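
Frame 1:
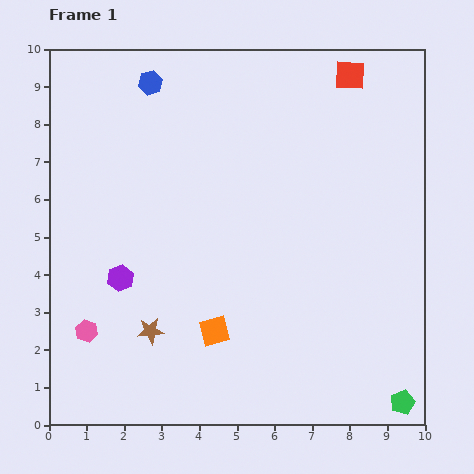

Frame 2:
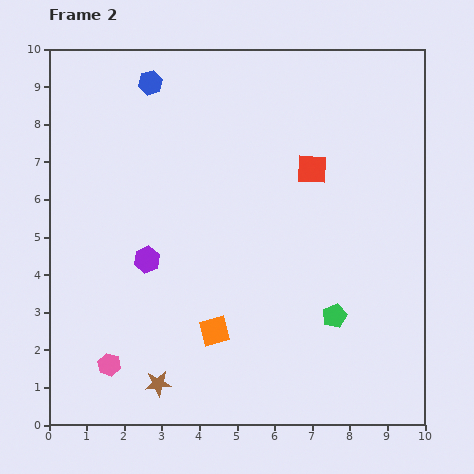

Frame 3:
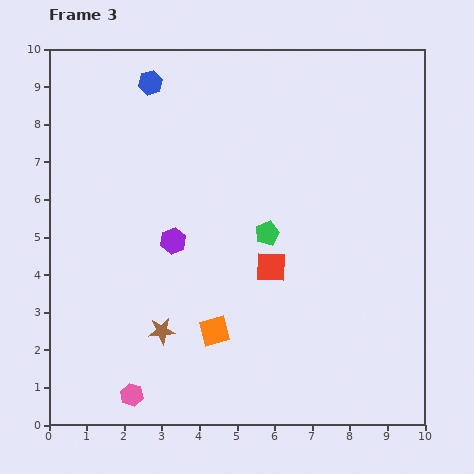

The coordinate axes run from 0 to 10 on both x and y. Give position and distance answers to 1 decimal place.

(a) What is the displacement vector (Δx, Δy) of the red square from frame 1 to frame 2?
(-1.0, -2.5)

The red square was at (8.0, 9.3) in frame 1 and (7.0, 6.8) in frame 2.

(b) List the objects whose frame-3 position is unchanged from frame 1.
the orange square, the blue hexagon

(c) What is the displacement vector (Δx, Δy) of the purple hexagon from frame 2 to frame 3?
(0.7, 0.5)

The purple hexagon was at (2.6, 4.4) in frame 2 and (3.3, 4.9) in frame 3.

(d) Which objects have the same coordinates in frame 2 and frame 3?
the orange square, the blue hexagon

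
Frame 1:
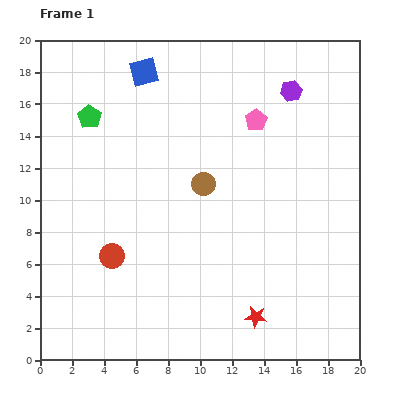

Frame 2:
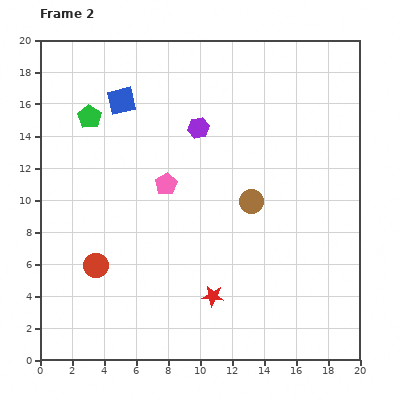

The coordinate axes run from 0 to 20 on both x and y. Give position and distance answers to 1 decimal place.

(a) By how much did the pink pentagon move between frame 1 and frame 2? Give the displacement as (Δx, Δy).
(-5.6, -4.0)

The pink pentagon was at (13.5, 15.0) in frame 1 and (7.9, 11.0) in frame 2.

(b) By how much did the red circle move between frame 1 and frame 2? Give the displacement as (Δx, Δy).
(-1.0, -0.6)

The red circle was at (4.5, 6.5) in frame 1 and (3.5, 5.9) in frame 2.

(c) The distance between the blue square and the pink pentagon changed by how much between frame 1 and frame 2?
-1.7

Distance in frame 1: 7.6. Distance in frame 2: 5.9.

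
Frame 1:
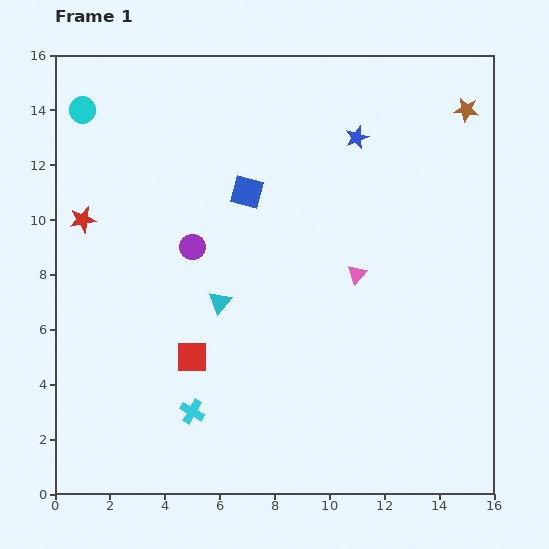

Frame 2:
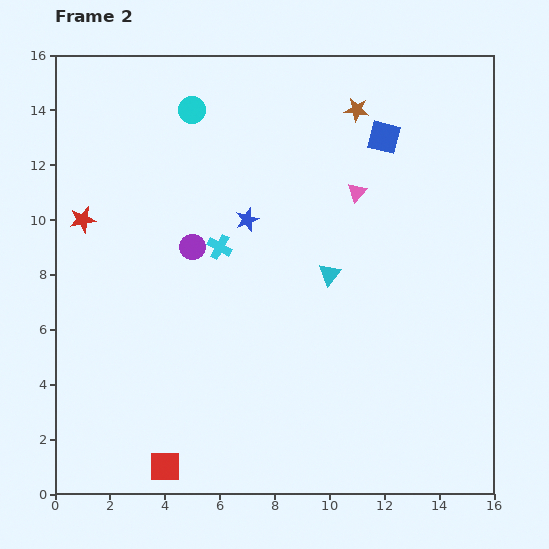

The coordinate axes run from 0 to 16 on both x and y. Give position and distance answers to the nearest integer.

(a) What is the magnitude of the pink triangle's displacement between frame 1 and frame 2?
3

The pink triangle moved from (11, 8) to (11, 11), a distance of √(0² + 3²) ≈ 3.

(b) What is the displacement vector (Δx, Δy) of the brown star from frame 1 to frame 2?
(-4, 0)

The brown star was at (15, 14) in frame 1 and (11, 14) in frame 2.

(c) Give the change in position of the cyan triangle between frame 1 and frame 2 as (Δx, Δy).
(4, 1)

The cyan triangle was at (6, 7) in frame 1 and (10, 8) in frame 2.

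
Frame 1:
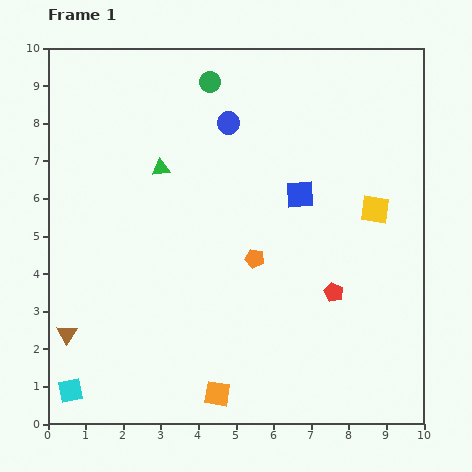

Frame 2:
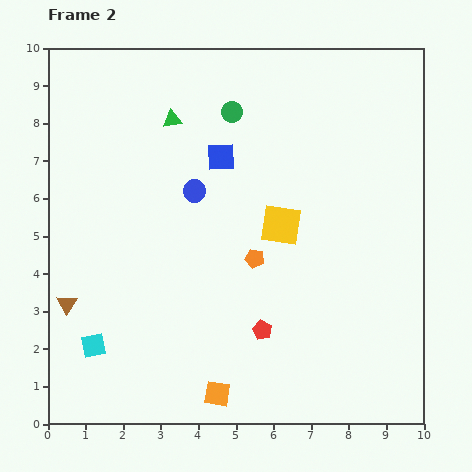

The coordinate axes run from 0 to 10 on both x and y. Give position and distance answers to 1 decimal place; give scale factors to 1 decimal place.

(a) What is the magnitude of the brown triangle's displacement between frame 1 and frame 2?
0.8

The brown triangle moved from (0.5, 2.4) to (0.5, 3.2), a distance of √(0.0² + 0.8²) ≈ 0.8.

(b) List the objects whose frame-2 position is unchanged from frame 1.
the orange pentagon, the orange square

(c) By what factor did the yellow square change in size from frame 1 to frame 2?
1.4×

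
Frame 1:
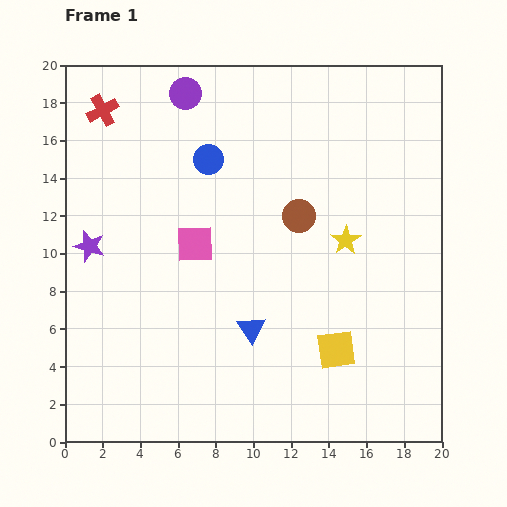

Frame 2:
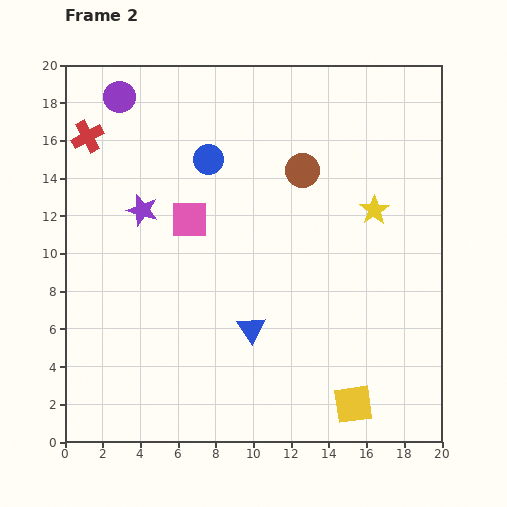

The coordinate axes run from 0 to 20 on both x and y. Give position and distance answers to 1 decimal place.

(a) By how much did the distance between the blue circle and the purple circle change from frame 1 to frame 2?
+2.0

Distance in frame 1: 3.7. Distance in frame 2: 5.7.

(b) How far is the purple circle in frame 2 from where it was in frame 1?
3.5

The purple circle moved from (6.4, 18.5) to (2.9, 18.3), a distance of √(3.5² + 0.2²) ≈ 3.5.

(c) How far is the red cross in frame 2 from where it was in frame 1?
1.6

The red cross moved from (2.0, 17.6) to (1.2, 16.2), a distance of √(0.8² + 1.4²) ≈ 1.6.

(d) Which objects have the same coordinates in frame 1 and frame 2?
the blue triangle, the blue circle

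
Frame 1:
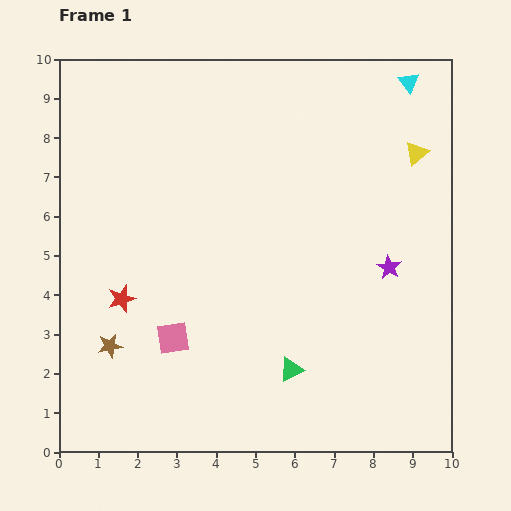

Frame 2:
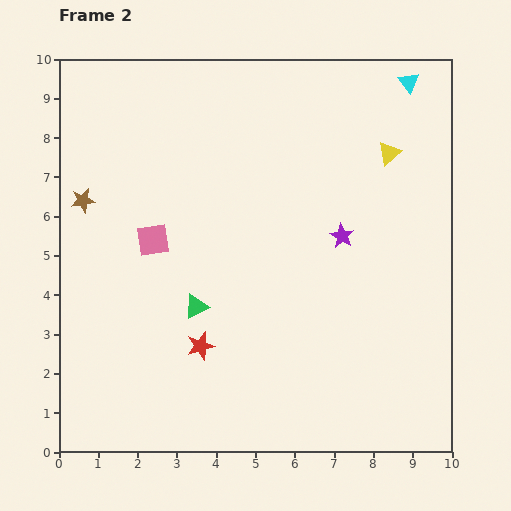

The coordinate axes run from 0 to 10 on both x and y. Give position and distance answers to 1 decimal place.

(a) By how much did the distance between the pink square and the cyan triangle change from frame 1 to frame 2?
-1.2

Distance in frame 1: 8.8. Distance in frame 2: 7.6.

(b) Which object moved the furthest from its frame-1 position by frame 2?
the brown star

(moved 3.8; next 2.9)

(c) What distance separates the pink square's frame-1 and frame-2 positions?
2.5

The pink square moved from (2.9, 2.9) to (2.4, 5.4), a distance of √(0.5² + 2.5²) ≈ 2.5.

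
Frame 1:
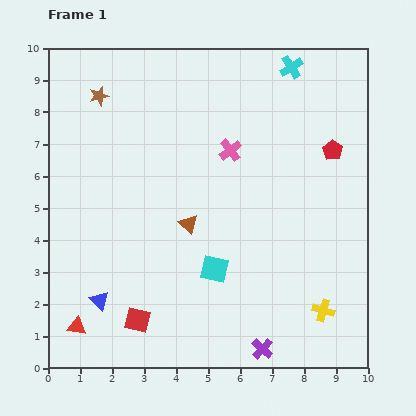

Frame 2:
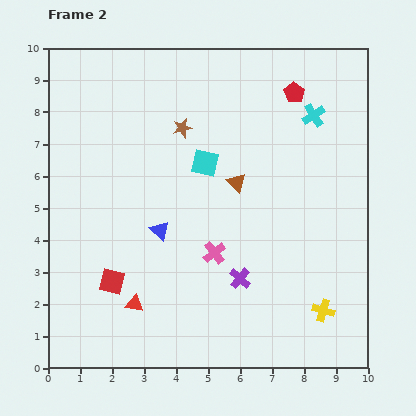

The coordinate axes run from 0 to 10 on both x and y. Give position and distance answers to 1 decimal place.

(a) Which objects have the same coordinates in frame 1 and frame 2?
the yellow cross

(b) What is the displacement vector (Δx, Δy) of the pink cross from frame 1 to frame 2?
(-0.5, -3.2)

The pink cross was at (5.7, 6.8) in frame 1 and (5.2, 3.6) in frame 2.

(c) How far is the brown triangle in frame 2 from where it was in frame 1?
2.0

The brown triangle moved from (4.4, 4.5) to (5.9, 5.8), a distance of √(1.5² + 1.3²) ≈ 2.0.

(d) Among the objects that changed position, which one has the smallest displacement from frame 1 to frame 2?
the red square

(moved 1.4)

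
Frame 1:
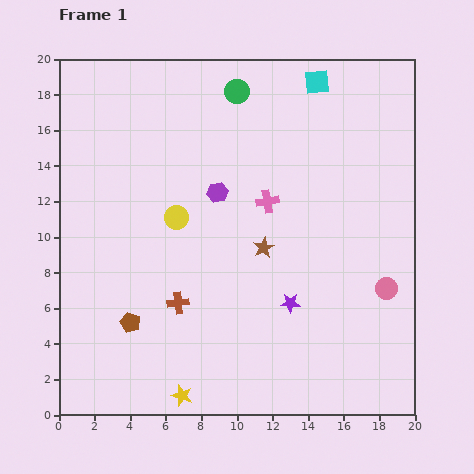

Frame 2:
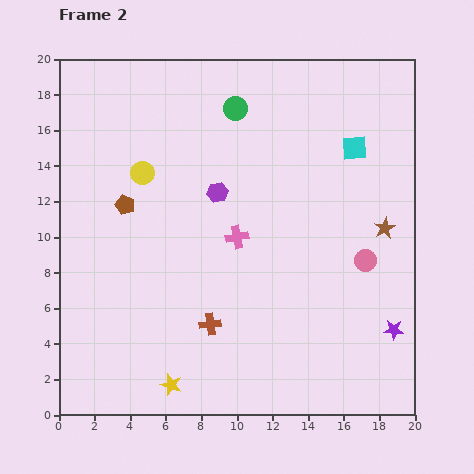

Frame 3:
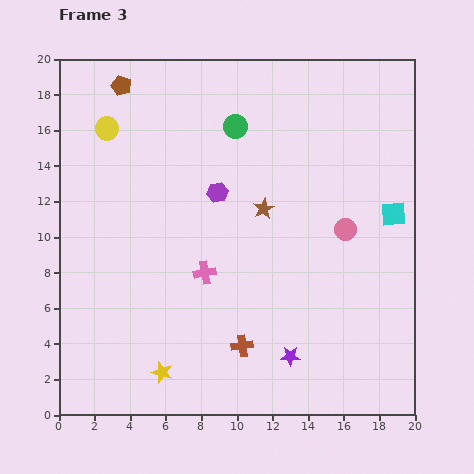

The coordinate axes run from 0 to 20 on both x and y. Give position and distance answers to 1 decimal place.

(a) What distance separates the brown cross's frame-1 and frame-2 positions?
2.2

The brown cross moved from (6.7, 6.3) to (8.5, 5.1), a distance of √(1.8² + 1.2²) ≈ 2.2.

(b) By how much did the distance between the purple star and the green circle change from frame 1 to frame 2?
+3.0

Distance in frame 1: 12.3. Distance in frame 2: 15.3.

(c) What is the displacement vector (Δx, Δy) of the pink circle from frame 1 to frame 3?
(-2.3, 3.3)

The pink circle was at (18.4, 7.1) in frame 1 and (16.1, 10.4) in frame 3.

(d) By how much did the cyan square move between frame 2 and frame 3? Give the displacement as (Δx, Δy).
(2.2, -3.7)

The cyan square was at (16.6, 15.0) in frame 2 and (18.8, 11.3) in frame 3.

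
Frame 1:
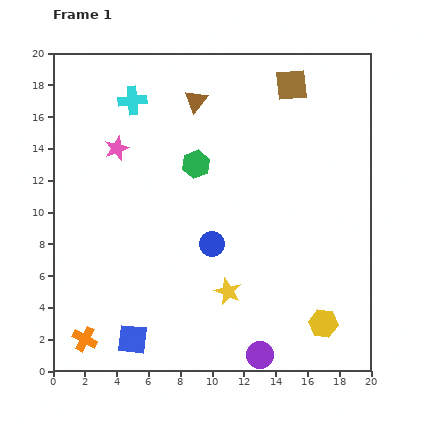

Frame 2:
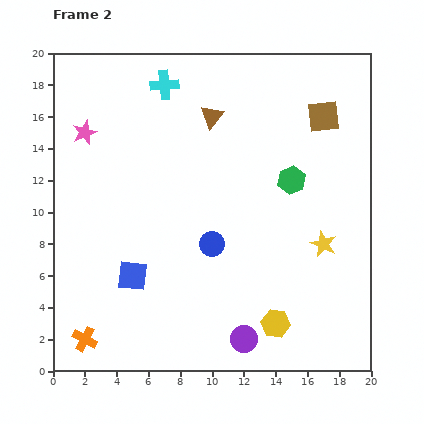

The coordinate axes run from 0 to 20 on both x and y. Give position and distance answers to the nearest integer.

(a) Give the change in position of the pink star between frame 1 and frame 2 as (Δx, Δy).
(-2, 1)

The pink star was at (4, 14) in frame 1 and (2, 15) in frame 2.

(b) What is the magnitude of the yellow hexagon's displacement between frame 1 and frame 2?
3

The yellow hexagon moved from (17, 3) to (14, 3), a distance of √(3² + 0²) ≈ 3.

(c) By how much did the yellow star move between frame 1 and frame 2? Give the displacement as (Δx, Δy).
(6, 3)

The yellow star was at (11, 5) in frame 1 and (17, 8) in frame 2.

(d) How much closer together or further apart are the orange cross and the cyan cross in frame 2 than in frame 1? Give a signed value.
+2

Distance in frame 1: 15. Distance in frame 2: 17.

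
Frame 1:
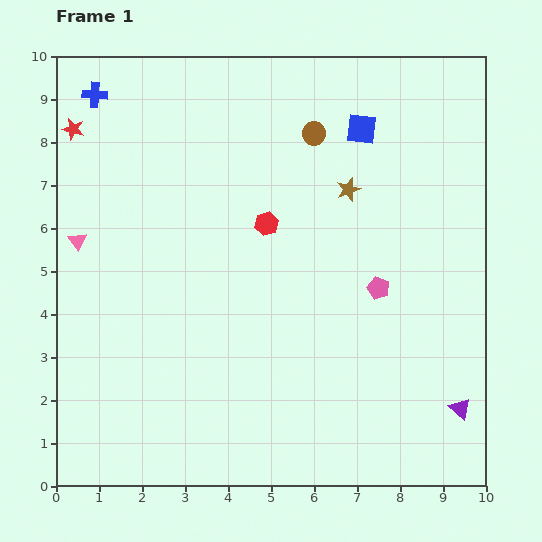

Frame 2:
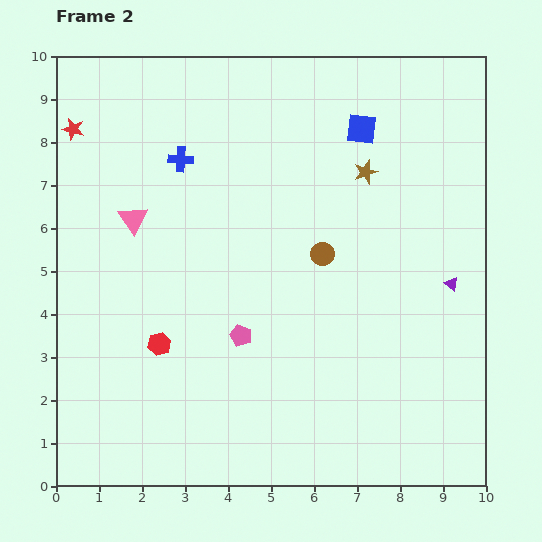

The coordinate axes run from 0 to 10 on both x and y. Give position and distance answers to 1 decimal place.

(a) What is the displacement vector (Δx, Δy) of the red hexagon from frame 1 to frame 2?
(-2.5, -2.8)

The red hexagon was at (4.9, 6.1) in frame 1 and (2.4, 3.3) in frame 2.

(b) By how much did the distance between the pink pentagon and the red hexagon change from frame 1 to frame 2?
-1.1

Distance in frame 1: 3.0. Distance in frame 2: 1.9.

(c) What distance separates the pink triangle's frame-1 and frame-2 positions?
1.4

The pink triangle moved from (0.5, 5.7) to (1.8, 6.2), a distance of √(1.3² + 0.5²) ≈ 1.4.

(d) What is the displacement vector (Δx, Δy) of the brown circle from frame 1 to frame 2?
(0.2, -2.8)

The brown circle was at (6.0, 8.2) in frame 1 and (6.2, 5.4) in frame 2.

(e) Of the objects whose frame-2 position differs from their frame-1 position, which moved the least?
the brown star

(moved 0.6)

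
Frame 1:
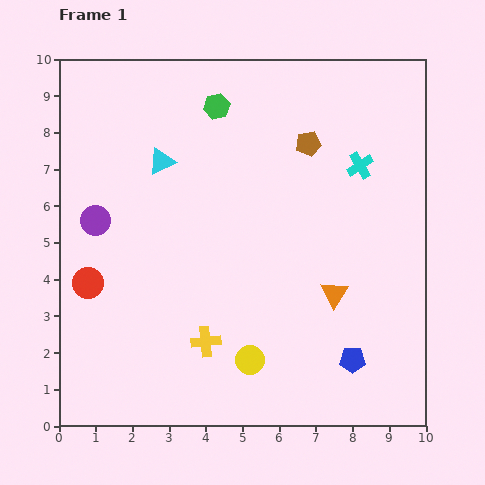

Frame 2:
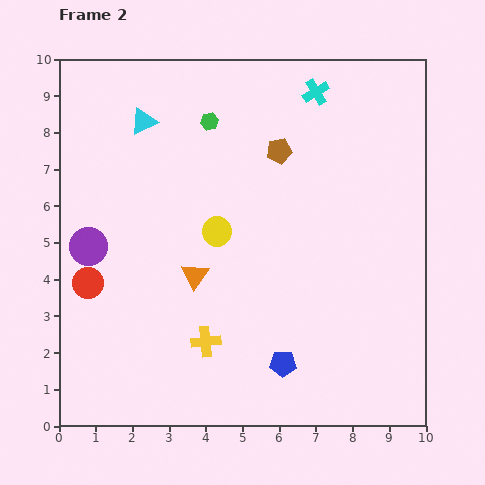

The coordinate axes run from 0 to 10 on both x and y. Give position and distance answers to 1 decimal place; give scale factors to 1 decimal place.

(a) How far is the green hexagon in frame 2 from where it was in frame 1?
0.4

The green hexagon moved from (4.3, 8.7) to (4.1, 8.3), a distance of √(0.2² + 0.4²) ≈ 0.4.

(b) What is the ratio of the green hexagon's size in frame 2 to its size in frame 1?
0.7×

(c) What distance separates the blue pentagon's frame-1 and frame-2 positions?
1.9

The blue pentagon moved from (8.0, 1.8) to (6.1, 1.7), a distance of √(1.9² + 0.1²) ≈ 1.9.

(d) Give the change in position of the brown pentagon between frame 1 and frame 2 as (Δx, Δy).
(-0.8, -0.2)

The brown pentagon was at (6.8, 7.7) in frame 1 and (6.0, 7.5) in frame 2.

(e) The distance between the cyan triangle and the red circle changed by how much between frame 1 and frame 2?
+0.7

Distance in frame 1: 3.9. Distance in frame 2: 4.6.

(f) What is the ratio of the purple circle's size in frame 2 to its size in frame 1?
1.3×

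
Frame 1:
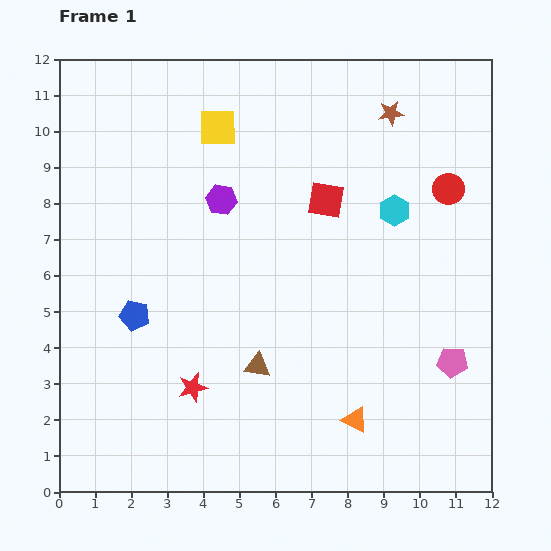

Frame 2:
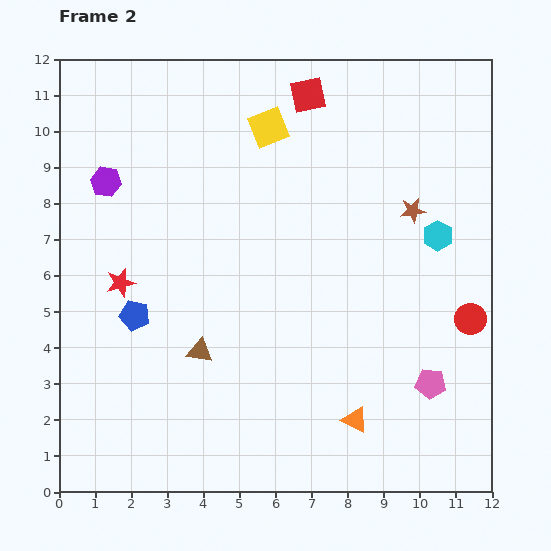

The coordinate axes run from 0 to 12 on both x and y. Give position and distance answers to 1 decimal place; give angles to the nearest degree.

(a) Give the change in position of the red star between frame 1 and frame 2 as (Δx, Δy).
(-2.0, 2.9)

The red star was at (3.7, 2.9) in frame 1 and (1.7, 5.8) in frame 2.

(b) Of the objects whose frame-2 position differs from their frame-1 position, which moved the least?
the pink pentagon

(moved 0.8)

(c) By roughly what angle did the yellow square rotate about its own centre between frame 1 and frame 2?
22° counter-clockwise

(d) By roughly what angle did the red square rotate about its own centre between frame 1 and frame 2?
21° counter-clockwise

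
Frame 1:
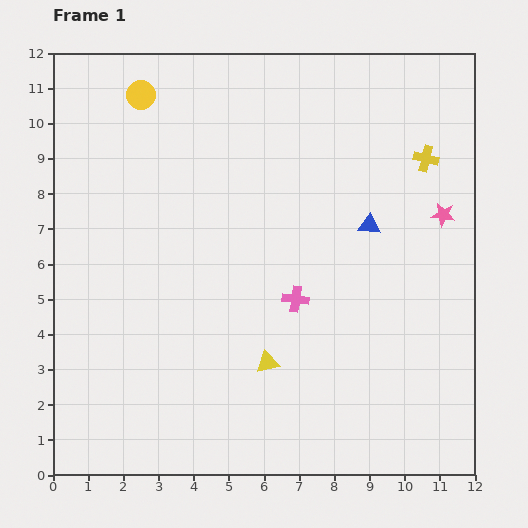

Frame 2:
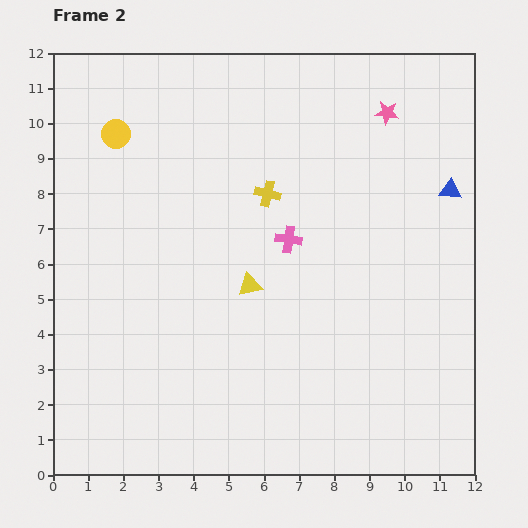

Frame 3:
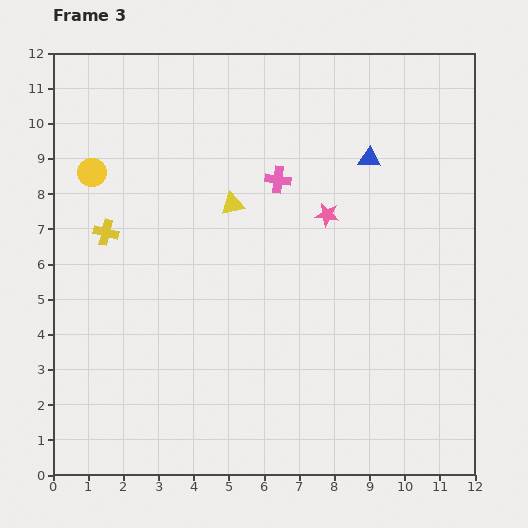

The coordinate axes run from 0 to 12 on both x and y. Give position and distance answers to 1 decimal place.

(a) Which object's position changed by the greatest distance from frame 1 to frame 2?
the yellow cross

(moved 4.6; next 3.3)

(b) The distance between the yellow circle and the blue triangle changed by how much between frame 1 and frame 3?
+0.4

Distance in frame 1: 7.5. Distance in frame 3: 7.9.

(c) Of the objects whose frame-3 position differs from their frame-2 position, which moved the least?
the yellow circle

(moved 1.3)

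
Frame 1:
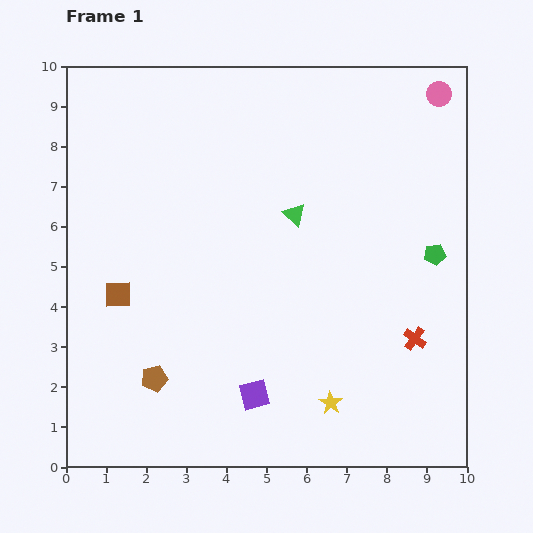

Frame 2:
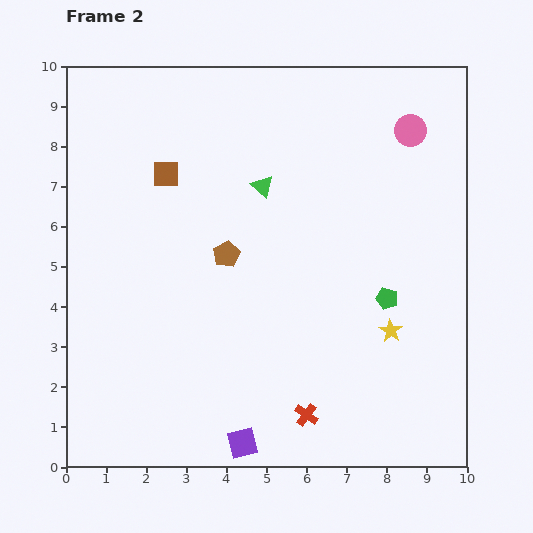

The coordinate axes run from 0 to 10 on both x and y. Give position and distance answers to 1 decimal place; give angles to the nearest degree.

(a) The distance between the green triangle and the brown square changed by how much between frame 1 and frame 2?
-2.4

Distance in frame 1: 4.8. Distance in frame 2: 2.4.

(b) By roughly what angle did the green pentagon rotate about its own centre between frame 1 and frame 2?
27° clockwise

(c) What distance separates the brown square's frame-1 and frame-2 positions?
3.2

The brown square moved from (1.3, 4.3) to (2.5, 7.3), a distance of √(1.2² + 3.0²) ≈ 3.2.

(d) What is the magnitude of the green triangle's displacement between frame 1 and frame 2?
1.1

The green triangle moved from (5.7, 6.3) to (4.9, 7.0), a distance of √(0.8² + 0.7²) ≈ 1.1.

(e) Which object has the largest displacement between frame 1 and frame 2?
the brown pentagon

(moved 3.6; next 3.3)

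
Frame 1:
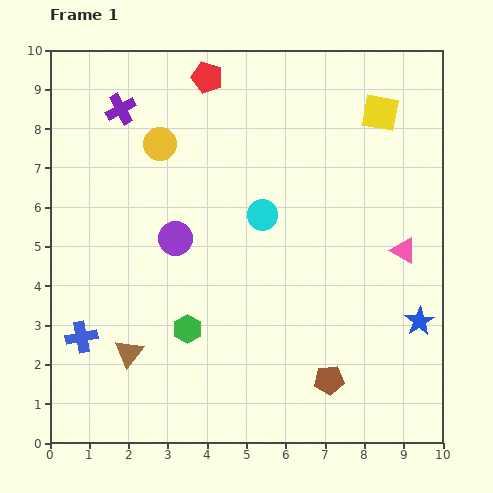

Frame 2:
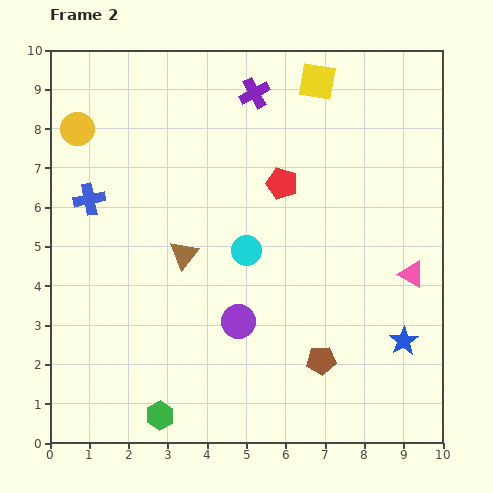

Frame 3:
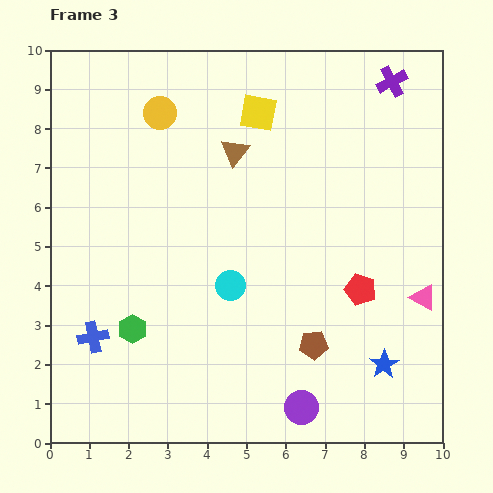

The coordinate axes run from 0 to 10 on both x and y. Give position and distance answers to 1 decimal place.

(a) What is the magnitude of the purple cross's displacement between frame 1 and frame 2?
3.4

The purple cross moved from (1.8, 8.5) to (5.2, 8.9), a distance of √(3.4² + 0.4²) ≈ 3.4.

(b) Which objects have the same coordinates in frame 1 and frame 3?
none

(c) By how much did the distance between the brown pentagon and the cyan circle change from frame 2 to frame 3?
-0.8

Distance in frame 2: 3.4. Distance in frame 3: 2.6.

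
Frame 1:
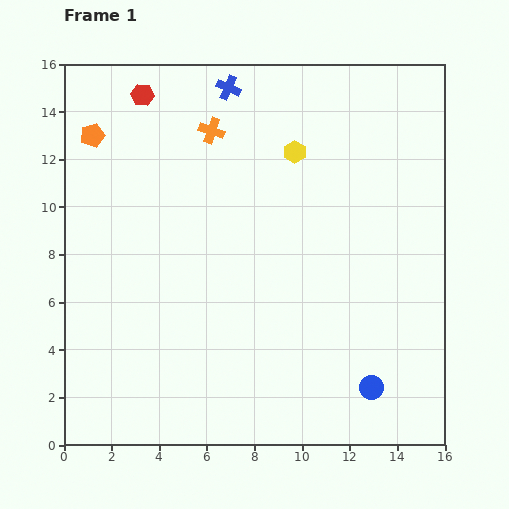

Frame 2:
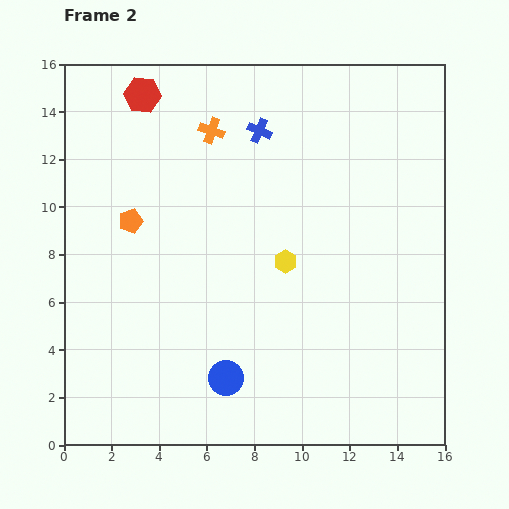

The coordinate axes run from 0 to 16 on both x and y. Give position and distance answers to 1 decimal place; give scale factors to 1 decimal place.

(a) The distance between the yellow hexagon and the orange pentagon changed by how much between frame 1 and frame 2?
-1.8

Distance in frame 1: 8.5. Distance in frame 2: 6.7.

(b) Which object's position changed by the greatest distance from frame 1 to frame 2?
the blue circle

(moved 6.1; next 4.6)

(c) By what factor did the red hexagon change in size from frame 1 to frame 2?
1.6×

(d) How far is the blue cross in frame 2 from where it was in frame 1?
2.2

The blue cross moved from (6.9, 15.0) to (8.2, 13.2), a distance of √(1.3² + 1.8²) ≈ 2.2.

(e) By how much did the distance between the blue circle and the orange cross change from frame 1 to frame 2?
-2.3

Distance in frame 1: 12.7. Distance in frame 2: 10.4.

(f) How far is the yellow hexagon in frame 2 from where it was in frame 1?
4.6

The yellow hexagon moved from (9.7, 12.3) to (9.3, 7.7), a distance of √(0.4² + 4.6²) ≈ 4.6.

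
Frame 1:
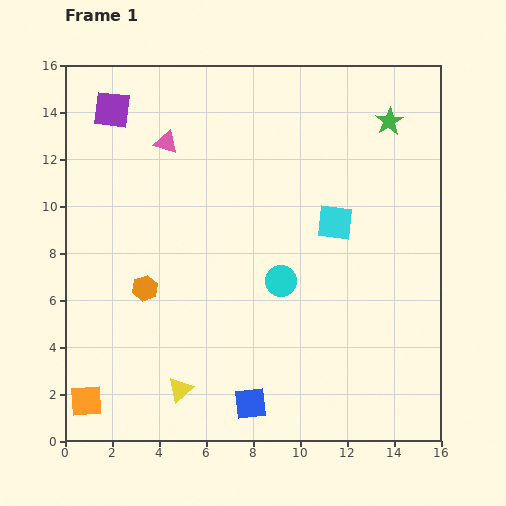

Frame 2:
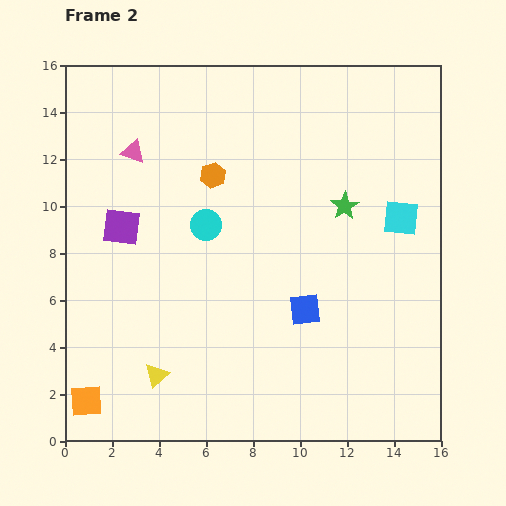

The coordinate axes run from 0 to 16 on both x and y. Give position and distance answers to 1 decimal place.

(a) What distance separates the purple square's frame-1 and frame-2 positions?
5.0

The purple square moved from (2.0, 14.1) to (2.4, 9.1), a distance of √(0.4² + 5.0²) ≈ 5.0.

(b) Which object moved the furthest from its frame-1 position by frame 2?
the orange hexagon

(moved 5.6; next 5.0)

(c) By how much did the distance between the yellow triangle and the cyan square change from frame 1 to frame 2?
+2.7

Distance in frame 1: 9.7. Distance in frame 2: 12.4.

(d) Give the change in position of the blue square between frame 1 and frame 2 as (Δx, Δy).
(2.3, 4.0)

The blue square was at (7.9, 1.6) in frame 1 and (10.2, 5.6) in frame 2.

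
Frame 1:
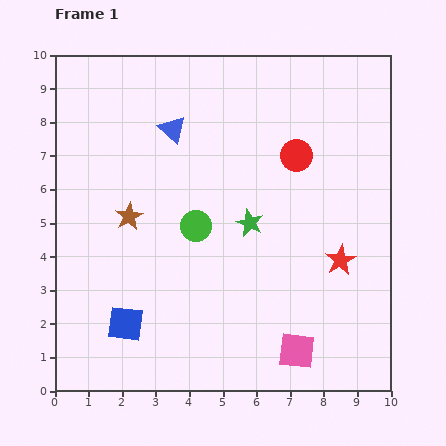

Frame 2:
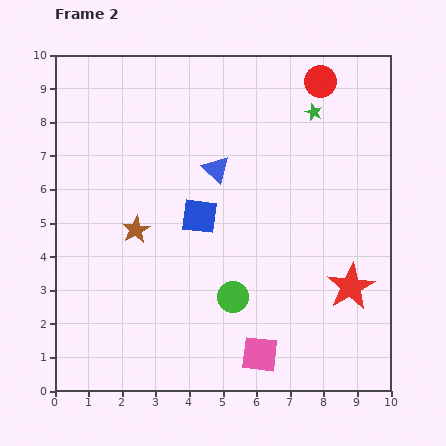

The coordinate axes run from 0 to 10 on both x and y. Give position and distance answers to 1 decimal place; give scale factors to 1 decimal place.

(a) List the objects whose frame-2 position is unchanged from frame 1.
none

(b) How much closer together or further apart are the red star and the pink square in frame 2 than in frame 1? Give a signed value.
+0.4

Distance in frame 1: 3.0. Distance in frame 2: 3.4.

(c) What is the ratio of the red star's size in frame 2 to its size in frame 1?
1.5×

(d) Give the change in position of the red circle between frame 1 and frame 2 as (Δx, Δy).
(0.7, 2.2)

The red circle was at (7.2, 7.0) in frame 1 and (7.9, 9.2) in frame 2.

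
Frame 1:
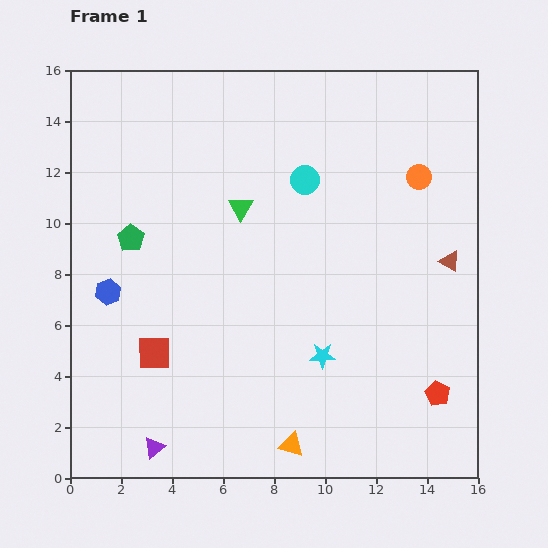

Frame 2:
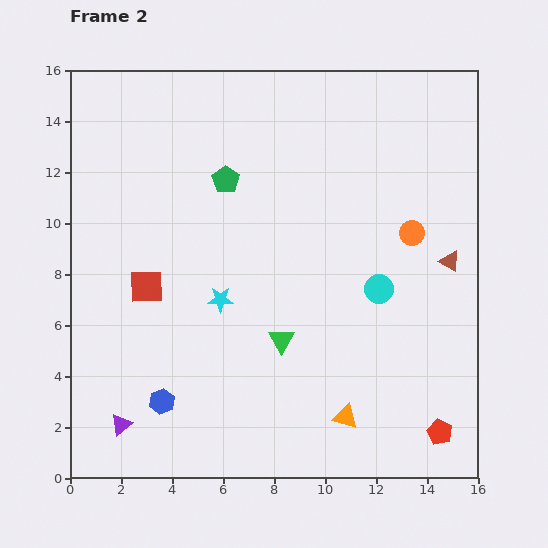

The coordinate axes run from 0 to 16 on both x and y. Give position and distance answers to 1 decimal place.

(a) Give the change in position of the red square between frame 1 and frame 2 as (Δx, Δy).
(-0.3, 2.6)

The red square was at (3.3, 4.9) in frame 1 and (3.0, 7.5) in frame 2.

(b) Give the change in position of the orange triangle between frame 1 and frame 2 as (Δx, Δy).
(2.1, 1.1)

The orange triangle was at (8.7, 1.3) in frame 1 and (10.8, 2.4) in frame 2.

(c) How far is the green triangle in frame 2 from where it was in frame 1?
5.4

The green triangle moved from (6.7, 10.6) to (8.3, 5.4), a distance of √(1.6² + 5.2²) ≈ 5.4.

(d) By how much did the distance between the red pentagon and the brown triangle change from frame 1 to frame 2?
+1.5

Distance in frame 1: 5.2. Distance in frame 2: 6.7.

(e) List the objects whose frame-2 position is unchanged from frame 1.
the brown triangle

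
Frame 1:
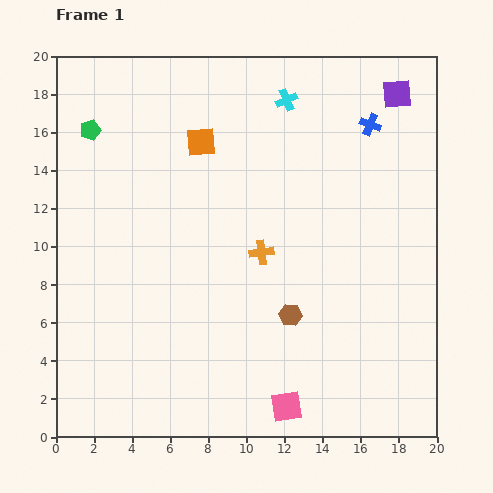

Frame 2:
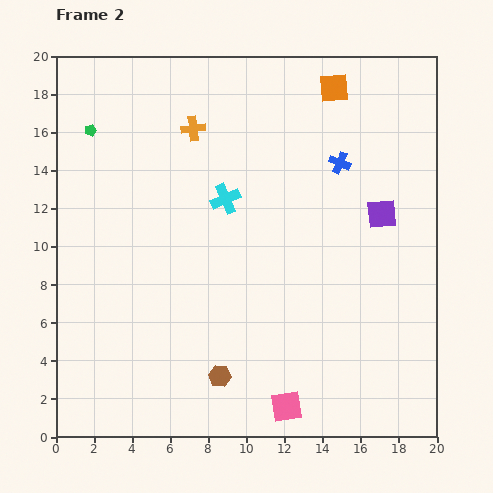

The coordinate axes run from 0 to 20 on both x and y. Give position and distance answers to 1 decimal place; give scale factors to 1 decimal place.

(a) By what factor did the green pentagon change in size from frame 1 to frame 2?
0.6×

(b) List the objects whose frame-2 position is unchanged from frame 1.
the pink square, the green pentagon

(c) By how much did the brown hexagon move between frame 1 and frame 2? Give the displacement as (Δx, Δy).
(-3.7, -3.2)

The brown hexagon was at (12.3, 6.4) in frame 1 and (8.6, 3.2) in frame 2.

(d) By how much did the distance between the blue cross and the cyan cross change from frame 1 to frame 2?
+1.7

Distance in frame 1: 4.6. Distance in frame 2: 6.3.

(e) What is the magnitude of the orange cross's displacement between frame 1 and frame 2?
7.4

The orange cross moved from (10.8, 9.7) to (7.2, 16.2), a distance of √(3.6² + 6.5²) ≈ 7.4.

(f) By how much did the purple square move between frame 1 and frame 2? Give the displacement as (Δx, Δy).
(-0.8, -6.3)

The purple square was at (17.9, 18.0) in frame 1 and (17.1, 11.7) in frame 2.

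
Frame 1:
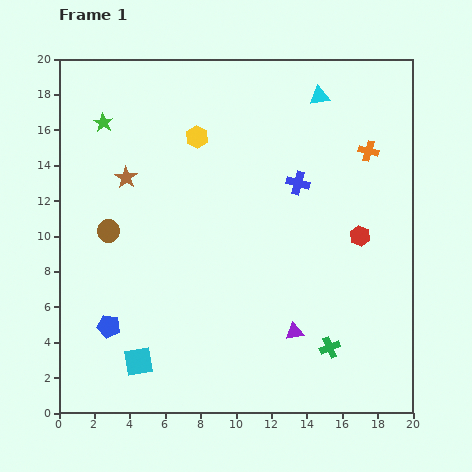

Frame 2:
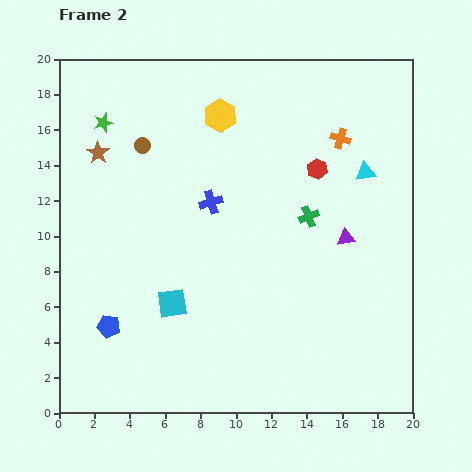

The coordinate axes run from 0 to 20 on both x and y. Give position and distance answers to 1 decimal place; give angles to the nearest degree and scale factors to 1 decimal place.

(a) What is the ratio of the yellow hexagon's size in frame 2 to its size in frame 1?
1.5×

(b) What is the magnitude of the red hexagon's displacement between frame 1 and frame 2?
4.5

The red hexagon moved from (17.0, 10.0) to (14.6, 13.8), a distance of √(2.4² + 3.8²) ≈ 4.5.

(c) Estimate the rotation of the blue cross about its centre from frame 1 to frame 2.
30° counter-clockwise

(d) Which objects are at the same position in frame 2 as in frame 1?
the green star, the blue pentagon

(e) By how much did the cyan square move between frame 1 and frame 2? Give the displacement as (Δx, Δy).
(1.9, 3.3)

The cyan square was at (4.5, 2.9) in frame 1 and (6.4, 6.2) in frame 2.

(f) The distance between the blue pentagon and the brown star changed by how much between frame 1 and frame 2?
+1.3

Distance in frame 1: 8.5. Distance in frame 2: 9.8.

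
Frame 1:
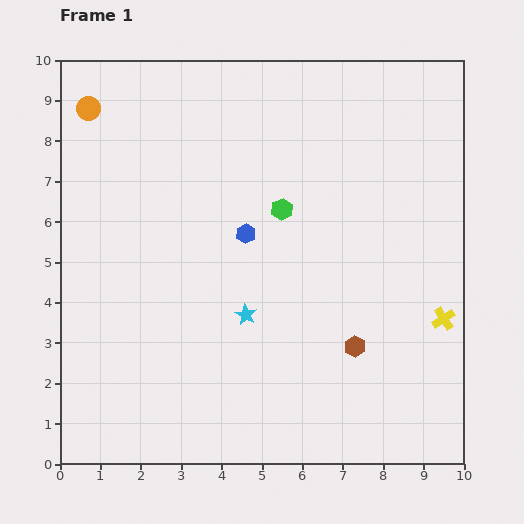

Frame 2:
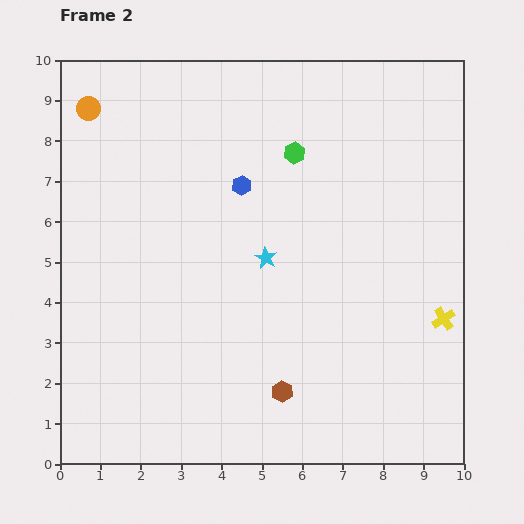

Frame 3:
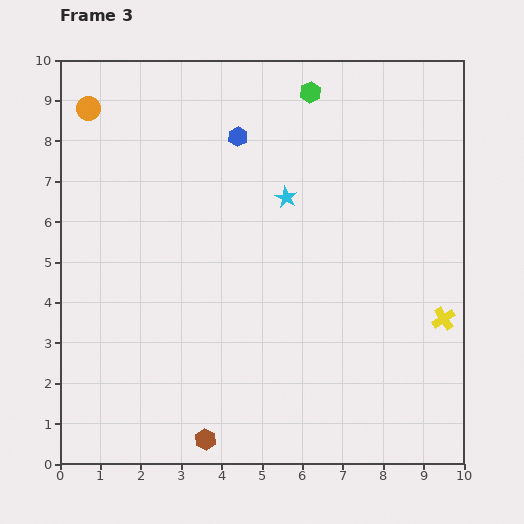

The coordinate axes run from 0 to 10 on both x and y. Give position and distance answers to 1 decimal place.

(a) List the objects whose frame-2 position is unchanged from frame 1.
the orange circle, the yellow cross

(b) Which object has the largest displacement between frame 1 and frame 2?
the brown hexagon

(moved 2.1; next 1.5)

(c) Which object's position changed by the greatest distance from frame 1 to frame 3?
the brown hexagon

(moved 4.4; next 3.1)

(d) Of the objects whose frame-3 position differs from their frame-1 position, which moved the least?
the blue hexagon

(moved 2.4)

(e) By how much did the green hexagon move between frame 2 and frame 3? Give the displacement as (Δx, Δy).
(0.4, 1.5)

The green hexagon was at (5.8, 7.7) in frame 2 and (6.2, 9.2) in frame 3.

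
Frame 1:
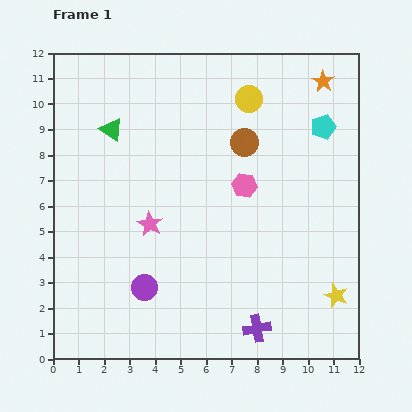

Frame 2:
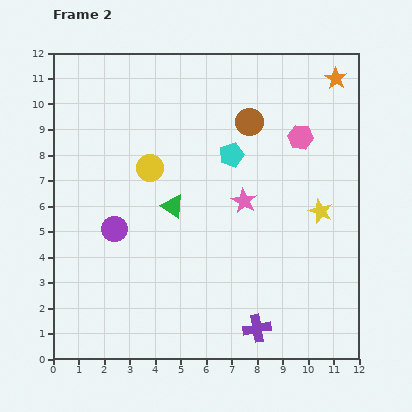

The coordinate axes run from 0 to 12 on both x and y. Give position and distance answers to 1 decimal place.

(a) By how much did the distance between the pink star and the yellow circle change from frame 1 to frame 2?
-2.4

Distance in frame 1: 6.3. Distance in frame 2: 3.9.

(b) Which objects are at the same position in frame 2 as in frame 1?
the purple cross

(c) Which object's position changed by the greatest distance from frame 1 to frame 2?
the yellow circle

(moved 4.7; next 3.8)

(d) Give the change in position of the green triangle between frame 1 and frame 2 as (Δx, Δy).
(2.4, -3.0)

The green triangle was at (2.3, 9.0) in frame 1 and (4.7, 6.0) in frame 2.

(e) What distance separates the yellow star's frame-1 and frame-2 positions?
3.4

The yellow star moved from (11.1, 2.5) to (10.5, 5.8), a distance of √(0.6² + 3.3²) ≈ 3.4.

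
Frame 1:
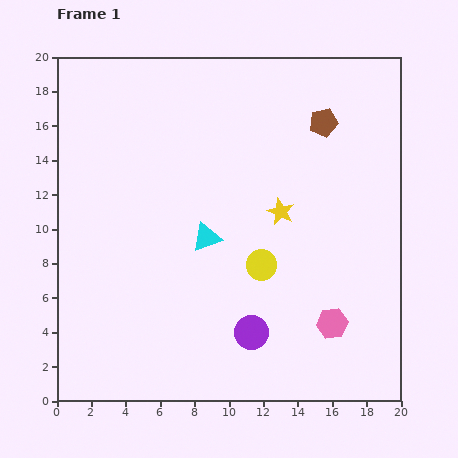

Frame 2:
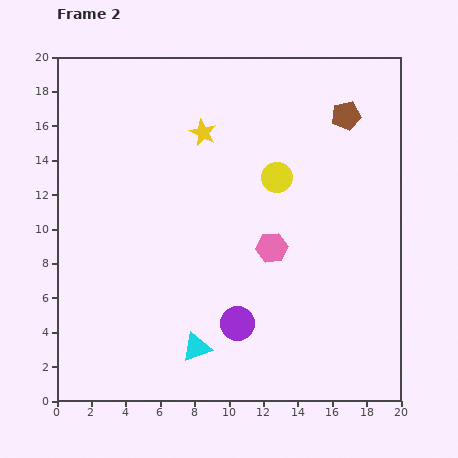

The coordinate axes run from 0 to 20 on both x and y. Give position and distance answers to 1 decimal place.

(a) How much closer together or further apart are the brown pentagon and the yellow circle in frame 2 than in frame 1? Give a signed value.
-3.6

Distance in frame 1: 9.0. Distance in frame 2: 5.4.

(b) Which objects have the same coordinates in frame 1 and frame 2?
none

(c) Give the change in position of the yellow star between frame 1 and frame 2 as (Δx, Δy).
(-4.5, 4.6)

The yellow star was at (13.0, 11.0) in frame 1 and (8.5, 15.6) in frame 2.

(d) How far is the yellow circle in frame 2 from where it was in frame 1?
5.2

The yellow circle moved from (11.9, 7.9) to (12.8, 13.0), a distance of √(0.9² + 5.1²) ≈ 5.2.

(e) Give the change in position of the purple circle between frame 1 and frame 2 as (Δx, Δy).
(-0.8, 0.5)

The purple circle was at (11.3, 4.0) in frame 1 and (10.5, 4.5) in frame 2.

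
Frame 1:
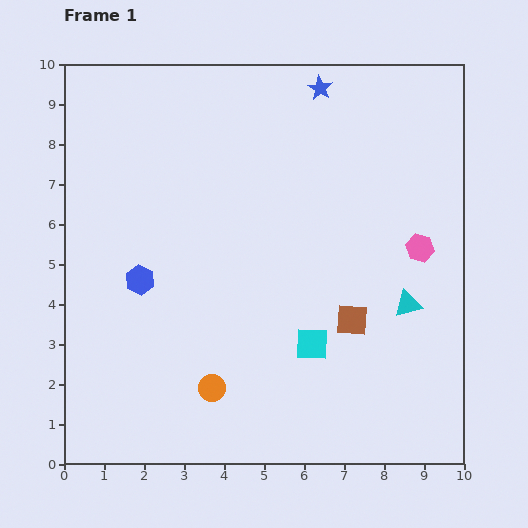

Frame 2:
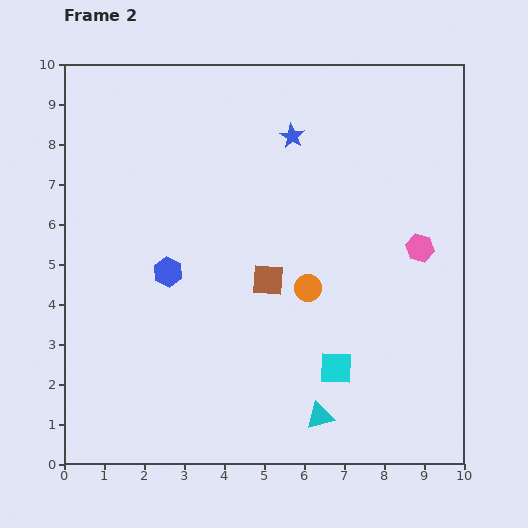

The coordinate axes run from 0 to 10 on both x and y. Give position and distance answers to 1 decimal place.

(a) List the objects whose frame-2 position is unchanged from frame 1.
the pink hexagon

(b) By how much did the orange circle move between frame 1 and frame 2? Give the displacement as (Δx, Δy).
(2.4, 2.5)

The orange circle was at (3.7, 1.9) in frame 1 and (6.1, 4.4) in frame 2.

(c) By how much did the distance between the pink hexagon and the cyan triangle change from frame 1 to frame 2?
+3.5

Distance in frame 1: 1.4. Distance in frame 2: 4.9.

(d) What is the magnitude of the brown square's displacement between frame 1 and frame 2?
2.3

The brown square moved from (7.2, 3.6) to (5.1, 4.6), a distance of √(2.1² + 1.0²) ≈ 2.3.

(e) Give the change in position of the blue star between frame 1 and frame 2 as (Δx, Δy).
(-0.7, -1.2)

The blue star was at (6.4, 9.4) in frame 1 and (5.7, 8.2) in frame 2.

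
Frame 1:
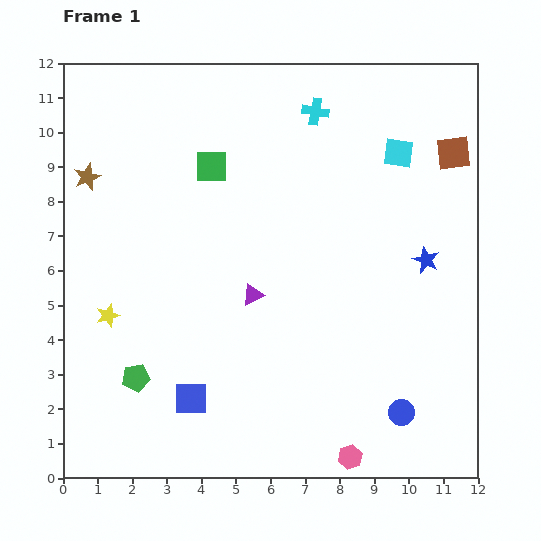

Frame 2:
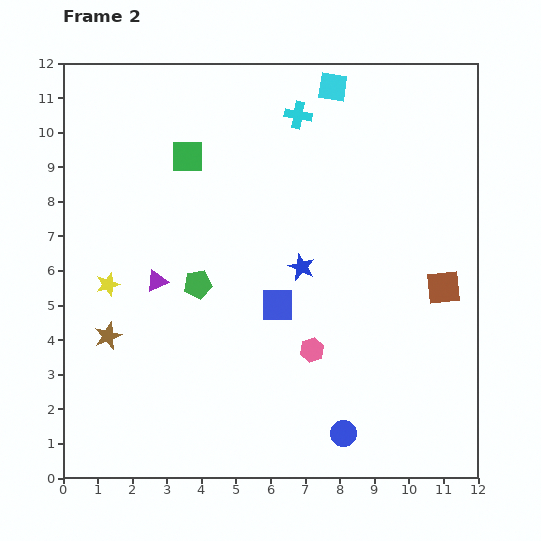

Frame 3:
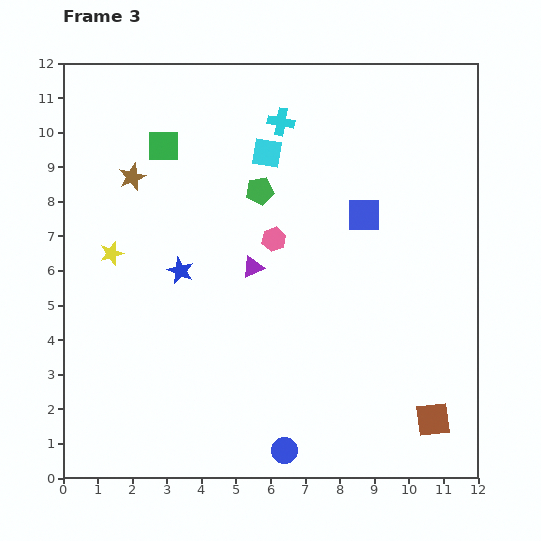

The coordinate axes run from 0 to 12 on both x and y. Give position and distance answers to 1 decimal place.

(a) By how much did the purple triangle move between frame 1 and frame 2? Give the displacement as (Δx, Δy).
(-2.8, 0.4)

The purple triangle was at (5.5, 5.3) in frame 1 and (2.7, 5.7) in frame 2.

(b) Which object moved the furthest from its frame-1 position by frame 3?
the brown square

(moved 7.7; next 7.3)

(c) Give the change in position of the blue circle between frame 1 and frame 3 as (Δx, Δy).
(-3.4, -1.1)

The blue circle was at (9.8, 1.9) in frame 1 and (6.4, 0.8) in frame 3.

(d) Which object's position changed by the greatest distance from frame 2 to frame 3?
the brown star

(moved 4.7; next 3.8)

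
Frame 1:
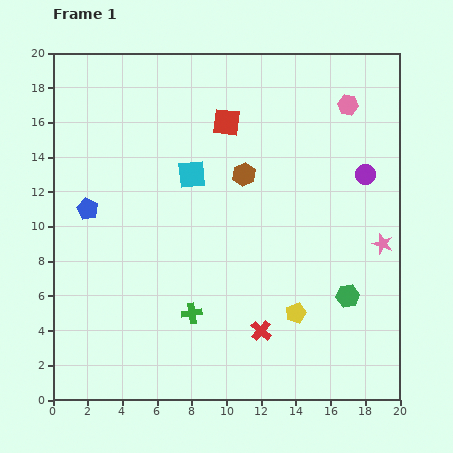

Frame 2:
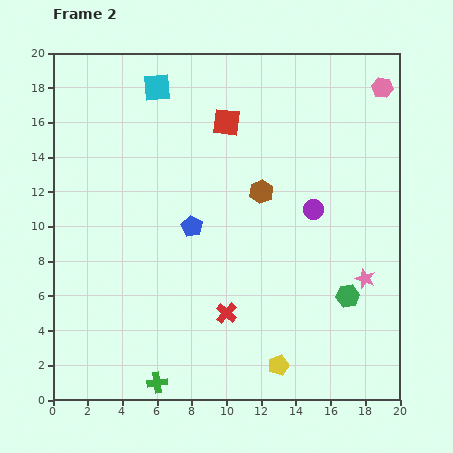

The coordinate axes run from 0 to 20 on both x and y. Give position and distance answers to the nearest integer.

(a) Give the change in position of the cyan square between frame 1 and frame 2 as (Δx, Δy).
(-2, 5)

The cyan square was at (8, 13) in frame 1 and (6, 18) in frame 2.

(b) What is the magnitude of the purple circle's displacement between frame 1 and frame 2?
4

The purple circle moved from (18, 13) to (15, 11), a distance of √(3² + 2²) ≈ 4.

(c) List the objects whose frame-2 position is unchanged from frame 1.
the red square, the green hexagon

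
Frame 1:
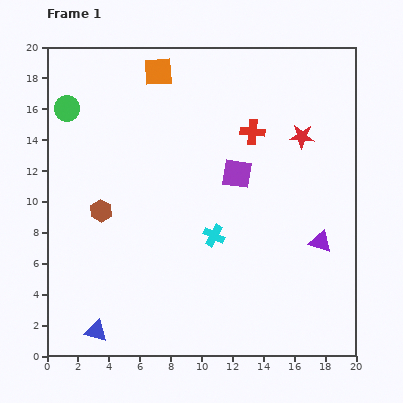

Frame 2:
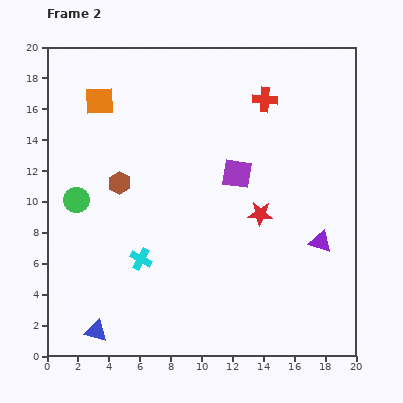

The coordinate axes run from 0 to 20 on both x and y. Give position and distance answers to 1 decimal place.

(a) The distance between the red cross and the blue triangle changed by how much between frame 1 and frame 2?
+2.1

Distance in frame 1: 16.4. Distance in frame 2: 18.5.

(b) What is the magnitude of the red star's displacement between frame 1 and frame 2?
5.7

The red star moved from (16.5, 14.2) to (13.8, 9.2), a distance of √(2.7² + 5.0²) ≈ 5.7.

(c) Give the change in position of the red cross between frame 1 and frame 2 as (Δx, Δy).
(0.8, 2.1)

The red cross was at (13.3, 14.5) in frame 1 and (14.1, 16.6) in frame 2.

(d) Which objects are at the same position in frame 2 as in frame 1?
the purple triangle, the purple square, the blue triangle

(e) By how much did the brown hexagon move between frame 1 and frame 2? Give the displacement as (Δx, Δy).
(1.2, 1.8)

The brown hexagon was at (3.5, 9.4) in frame 1 and (4.7, 11.2) in frame 2.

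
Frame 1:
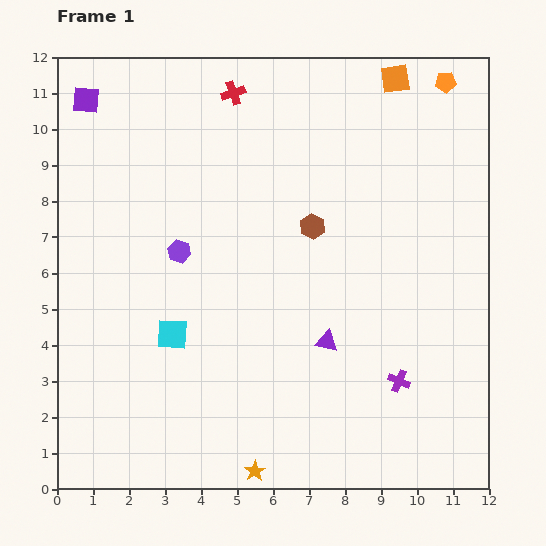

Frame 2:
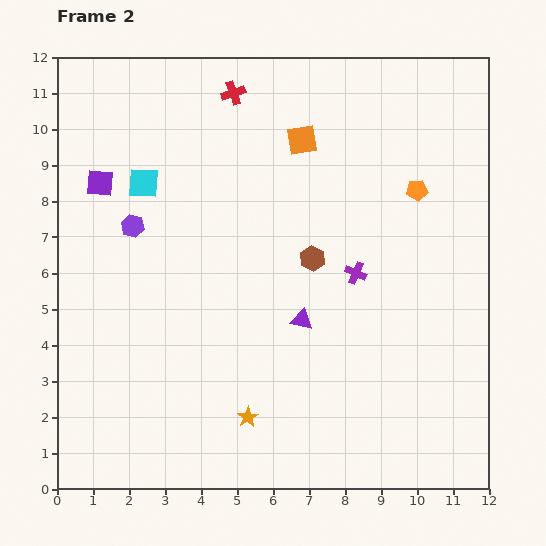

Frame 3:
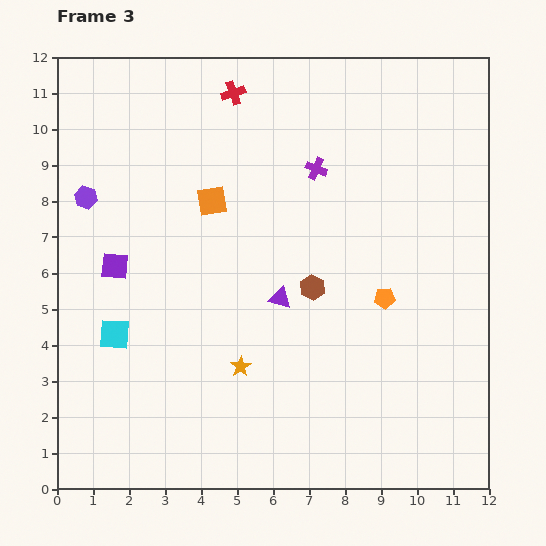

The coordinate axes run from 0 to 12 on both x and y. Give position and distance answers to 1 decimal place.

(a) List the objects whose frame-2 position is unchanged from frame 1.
the red cross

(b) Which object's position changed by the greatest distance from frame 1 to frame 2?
the cyan square

(moved 4.3; next 3.2)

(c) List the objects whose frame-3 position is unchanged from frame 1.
the red cross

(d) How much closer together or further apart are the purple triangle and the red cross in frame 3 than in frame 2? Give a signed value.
-0.8

Distance in frame 2: 6.6. Distance in frame 3: 5.8.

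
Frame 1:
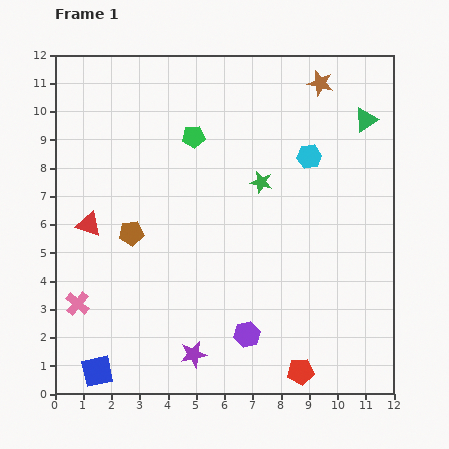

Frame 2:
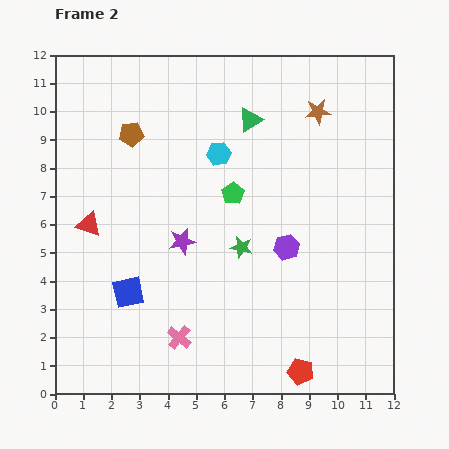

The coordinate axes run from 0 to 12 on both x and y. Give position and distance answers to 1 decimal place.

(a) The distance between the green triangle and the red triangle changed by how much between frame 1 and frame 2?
-3.7

Distance in frame 1: 10.5. Distance in frame 2: 6.8.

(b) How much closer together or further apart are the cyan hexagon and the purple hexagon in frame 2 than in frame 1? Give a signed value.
-2.6

Distance in frame 1: 6.7. Distance in frame 2: 4.1.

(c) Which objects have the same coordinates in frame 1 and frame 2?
the red triangle, the red pentagon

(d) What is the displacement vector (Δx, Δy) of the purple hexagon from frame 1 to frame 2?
(1.4, 3.1)

The purple hexagon was at (6.8, 2.1) in frame 1 and (8.2, 5.2) in frame 2.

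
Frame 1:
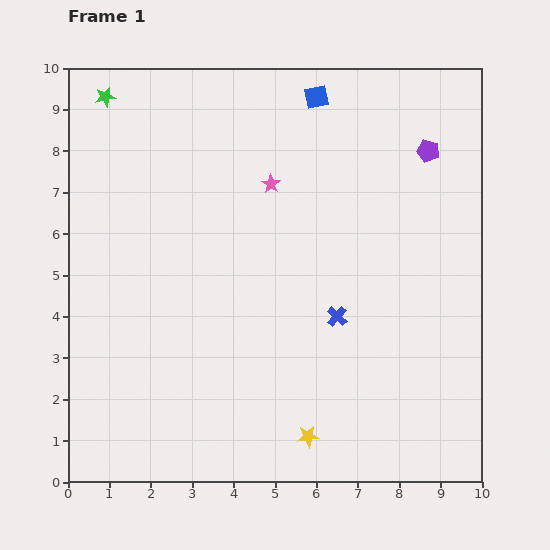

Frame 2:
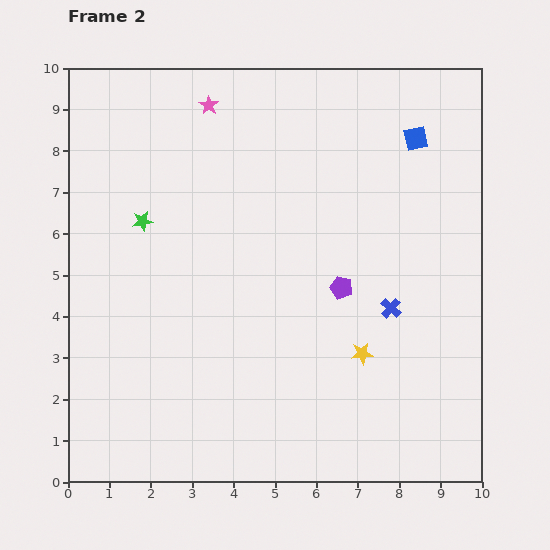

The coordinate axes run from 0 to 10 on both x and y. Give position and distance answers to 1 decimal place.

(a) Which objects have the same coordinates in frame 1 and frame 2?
none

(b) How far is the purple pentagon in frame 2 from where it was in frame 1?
3.9

The purple pentagon moved from (8.7, 8.0) to (6.6, 4.7), a distance of √(2.1² + 3.3²) ≈ 3.9.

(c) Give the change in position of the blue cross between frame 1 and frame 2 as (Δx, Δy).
(1.3, 0.2)

The blue cross was at (6.5, 4.0) in frame 1 and (7.8, 4.2) in frame 2.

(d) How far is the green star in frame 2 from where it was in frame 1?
3.1

The green star moved from (0.9, 9.3) to (1.8, 6.3), a distance of √(0.9² + 3.0²) ≈ 3.1.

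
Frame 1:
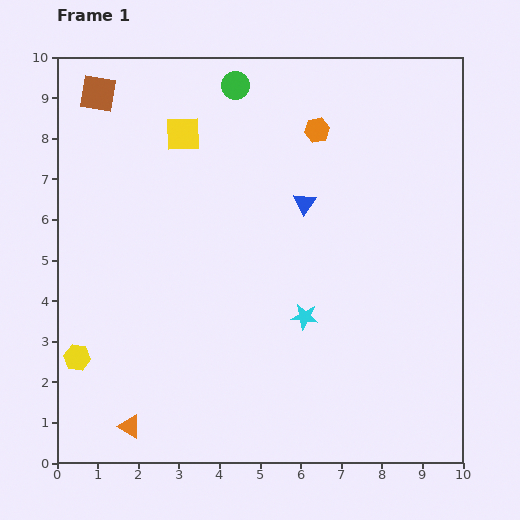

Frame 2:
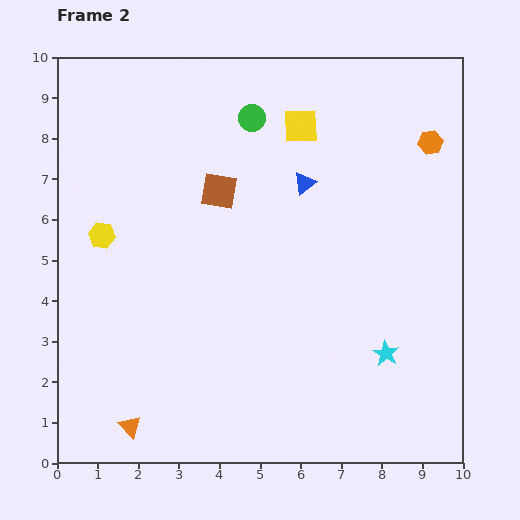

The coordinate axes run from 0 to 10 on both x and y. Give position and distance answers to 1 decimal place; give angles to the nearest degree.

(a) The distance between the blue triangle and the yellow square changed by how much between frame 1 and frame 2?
-2.0

Distance in frame 1: 3.4. Distance in frame 2: 1.4.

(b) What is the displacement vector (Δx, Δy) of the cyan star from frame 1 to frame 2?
(2.0, -0.9)

The cyan star was at (6.1, 3.6) in frame 1 and (8.1, 2.7) in frame 2.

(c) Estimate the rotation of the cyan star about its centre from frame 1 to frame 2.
22° clockwise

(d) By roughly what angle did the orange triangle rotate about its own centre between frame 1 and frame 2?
15° clockwise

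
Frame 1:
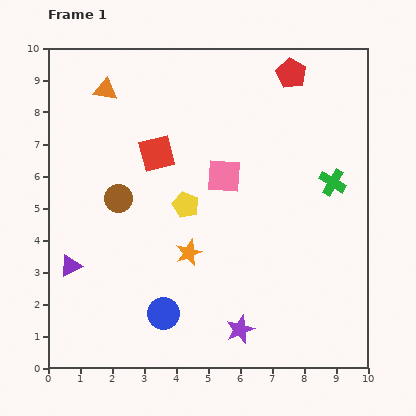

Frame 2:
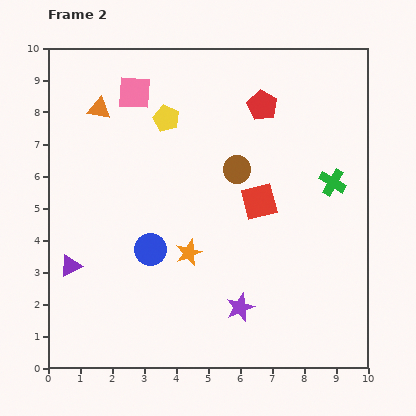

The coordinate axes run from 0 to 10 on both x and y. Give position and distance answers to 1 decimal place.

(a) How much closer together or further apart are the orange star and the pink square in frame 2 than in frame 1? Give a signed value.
+2.7

Distance in frame 1: 2.6. Distance in frame 2: 5.3.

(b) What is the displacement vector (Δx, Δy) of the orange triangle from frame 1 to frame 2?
(-0.2, -0.6)

The orange triangle was at (1.8, 8.7) in frame 1 and (1.6, 8.1) in frame 2.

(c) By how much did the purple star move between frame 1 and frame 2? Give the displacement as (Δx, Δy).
(0.0, 0.7)

The purple star was at (6.0, 1.2) in frame 1 and (6.0, 1.9) in frame 2.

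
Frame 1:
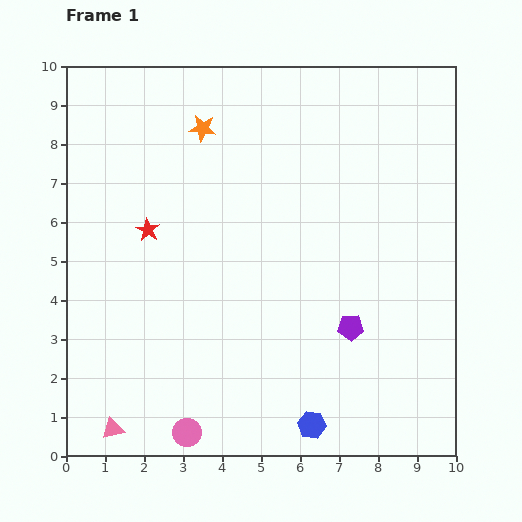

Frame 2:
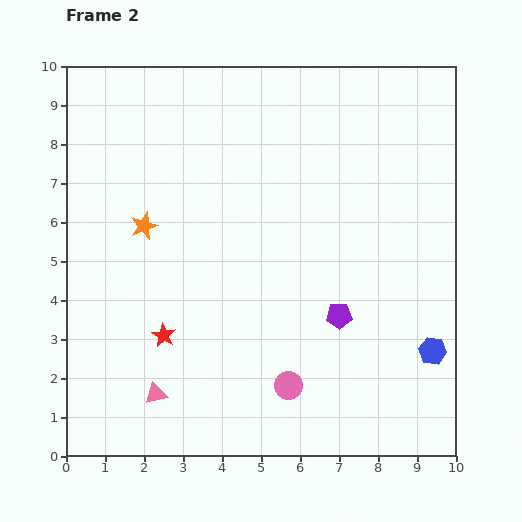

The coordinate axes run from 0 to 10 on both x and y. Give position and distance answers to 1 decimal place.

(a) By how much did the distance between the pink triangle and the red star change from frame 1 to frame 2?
-3.7

Distance in frame 1: 5.2. Distance in frame 2: 1.5.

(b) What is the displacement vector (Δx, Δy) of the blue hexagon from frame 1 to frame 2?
(3.1, 1.9)

The blue hexagon was at (6.3, 0.8) in frame 1 and (9.4, 2.7) in frame 2.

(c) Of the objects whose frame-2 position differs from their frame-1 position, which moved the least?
the purple pentagon

(moved 0.4)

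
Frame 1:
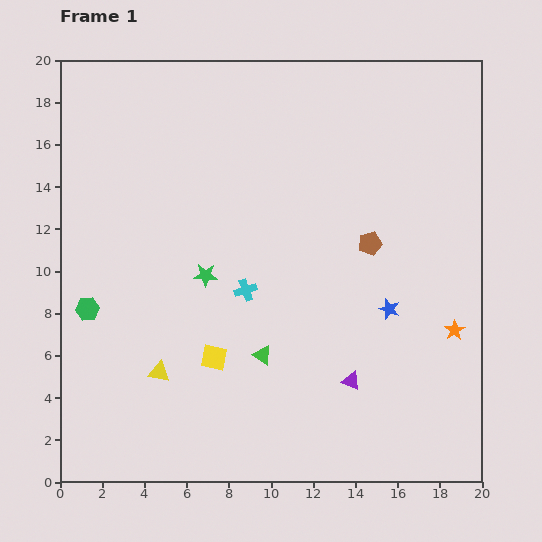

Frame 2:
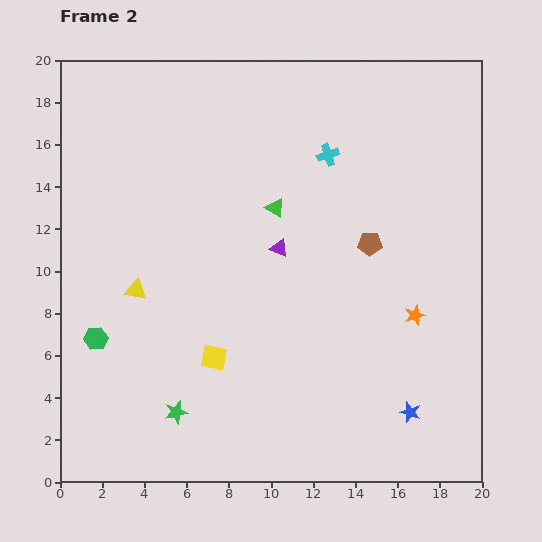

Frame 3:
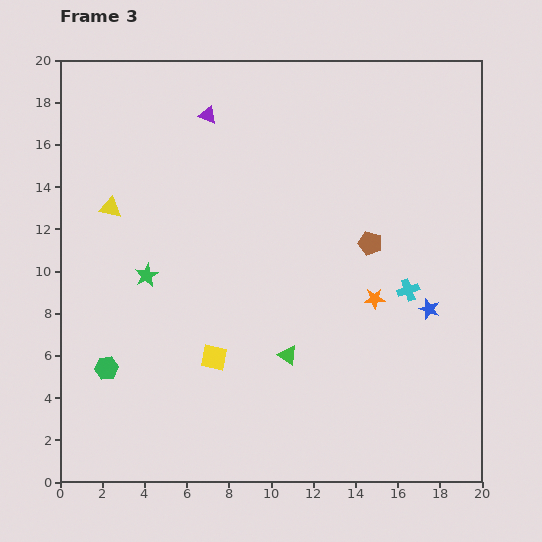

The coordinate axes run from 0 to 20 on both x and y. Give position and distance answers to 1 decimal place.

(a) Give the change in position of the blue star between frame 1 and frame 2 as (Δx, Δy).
(1.0, -4.9)

The blue star was at (15.6, 8.2) in frame 1 and (16.6, 3.3) in frame 2.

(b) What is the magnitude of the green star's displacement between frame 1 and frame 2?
6.6

The green star moved from (6.9, 9.8) to (5.5, 3.3), a distance of √(1.4² + 6.5²) ≈ 6.6.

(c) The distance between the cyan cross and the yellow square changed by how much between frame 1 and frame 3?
+6.2

Distance in frame 1: 3.5. Distance in frame 3: 9.7.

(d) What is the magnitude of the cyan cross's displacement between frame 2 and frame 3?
7.4

The cyan cross moved from (12.7, 15.5) to (16.5, 9.1), a distance of √(3.8² + 6.4²) ≈ 7.4.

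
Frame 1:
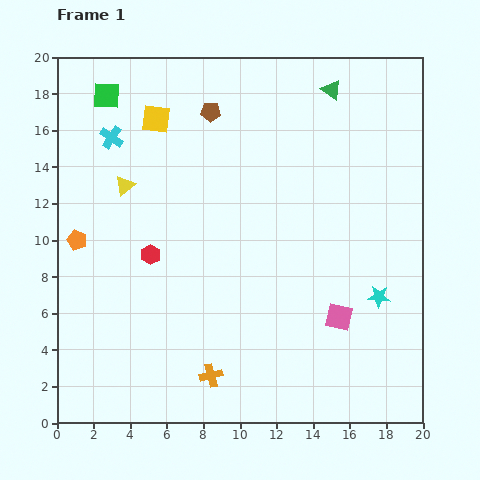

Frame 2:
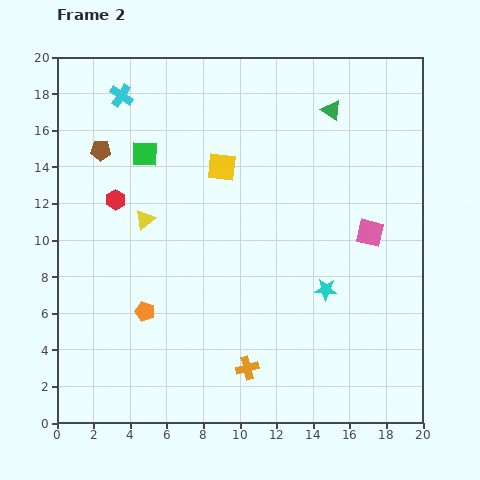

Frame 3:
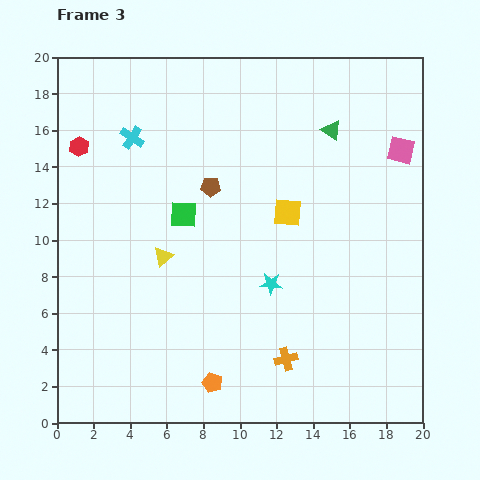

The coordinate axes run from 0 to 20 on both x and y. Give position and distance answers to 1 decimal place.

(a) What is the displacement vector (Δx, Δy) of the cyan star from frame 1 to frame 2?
(-2.9, 0.4)

The cyan star was at (17.6, 6.9) in frame 1 and (14.7, 7.3) in frame 2.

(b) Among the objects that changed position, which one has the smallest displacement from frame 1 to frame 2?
the green triangle

(moved 1.1)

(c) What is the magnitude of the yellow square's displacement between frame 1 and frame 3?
8.8

The yellow square moved from (5.4, 16.6) to (12.6, 11.5), a distance of √(7.2² + 5.1²) ≈ 8.8.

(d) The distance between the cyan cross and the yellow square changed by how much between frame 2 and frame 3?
+2.7

Distance in frame 2: 6.7. Distance in frame 3: 9.4.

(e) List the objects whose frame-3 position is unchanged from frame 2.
none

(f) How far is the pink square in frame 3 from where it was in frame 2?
4.8

The pink square moved from (17.1, 10.4) to (18.8, 14.9), a distance of √(1.7² + 4.5²) ≈ 4.8.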